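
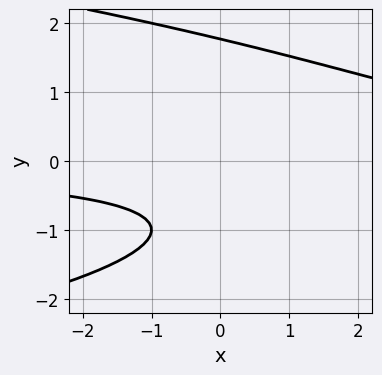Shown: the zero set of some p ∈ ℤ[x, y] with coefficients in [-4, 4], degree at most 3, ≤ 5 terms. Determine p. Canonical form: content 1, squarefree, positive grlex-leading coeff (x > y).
First, deg p = 3.
Next, reading off the gridlines: it misses every integer gridline on the x-axis.
Finally, matching integer coefficients to the picture gives p.

y^3 + x*y - 2*y - 2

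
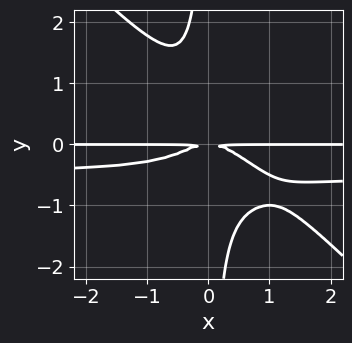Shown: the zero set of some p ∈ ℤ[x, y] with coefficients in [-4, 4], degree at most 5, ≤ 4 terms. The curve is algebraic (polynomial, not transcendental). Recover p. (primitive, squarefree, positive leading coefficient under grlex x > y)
2*x^2*y^2 + 2*x*y^3 + x^2*y + y^2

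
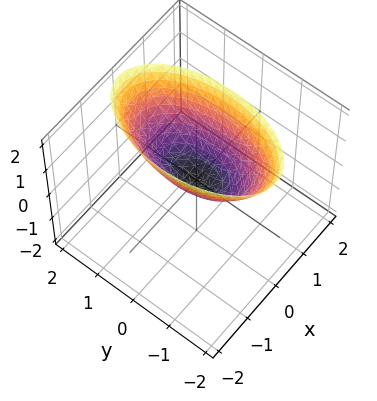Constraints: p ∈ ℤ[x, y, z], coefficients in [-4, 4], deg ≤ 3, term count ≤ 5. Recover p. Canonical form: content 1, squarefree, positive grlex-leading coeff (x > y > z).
1. Degree: a paraboloid; a quadric, so deg p = 2.
2. Symmetries: mirror symmetry y ↦ −y ⇒ only even powers of y; the x ↦ −x reflection is a symmetry, so x appears only in even powers.
3. From the axis intercepts and sections: it crosses the x-axis at the gridline x = 0; one z-axis crossing is at z = 0.
4. These observations pin down the coefficients.

3*x^2 + y^2 - 2*z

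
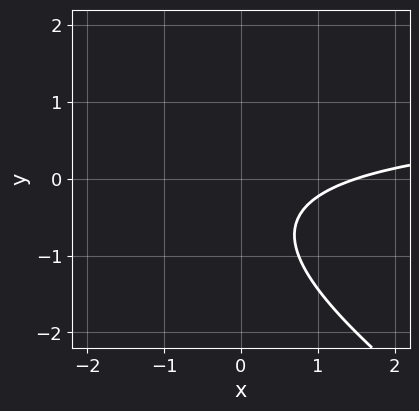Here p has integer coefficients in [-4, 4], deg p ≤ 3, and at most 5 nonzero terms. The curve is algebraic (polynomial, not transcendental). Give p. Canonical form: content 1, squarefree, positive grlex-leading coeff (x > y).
2*x*y + 3*y^2 - 2*x + 3*y + 3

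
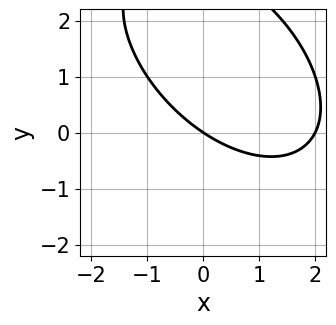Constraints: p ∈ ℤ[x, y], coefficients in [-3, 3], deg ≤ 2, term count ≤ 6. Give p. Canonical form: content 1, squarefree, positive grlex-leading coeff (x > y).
deg p = 2. The shape is more complex than any degree-1 curve.
Checking where it meets the axes: among the integer gridlines, it crosses the x-axis at x ∈ {0, 2}; it crosses the y-axis at the gridline y = 0.
Assembling these constraints gives the stated polynomial.

x^2 + x*y + y^2 - 2*x - 3*y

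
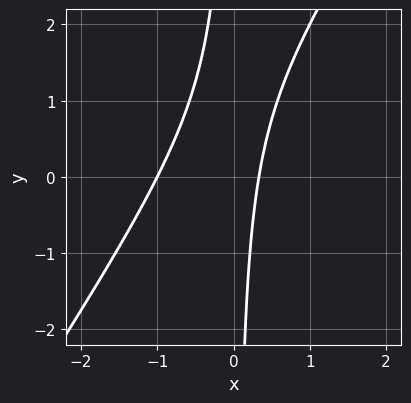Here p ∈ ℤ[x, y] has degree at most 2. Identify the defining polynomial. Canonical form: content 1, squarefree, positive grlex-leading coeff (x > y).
First, degree: a generic line meets the curve in up to 2 points, so deg p = 2.
Then, against the integer gridlines: one x-axis crossing is at x = -1; the curve avoids every integer y-axis point in the box.
Finally, matching integer coefficients to the picture gives p.

3*x^2 - 2*x*y + 2*x - 1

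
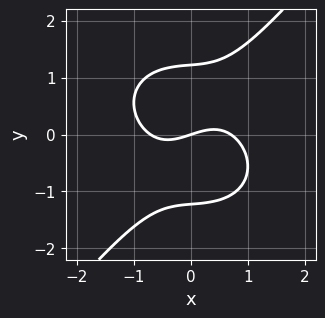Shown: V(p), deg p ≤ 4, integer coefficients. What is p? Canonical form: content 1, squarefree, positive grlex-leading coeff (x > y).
2*x^3 + x*y^2 - 2*y^3 - x + 3*y

First, the degree is 3 — no degree-2 curve has this shape.
Next, observable constraints: one y-axis crossing is at y = 0; it crosses the x-axis at the gridline x = 0.
Finally, assembling these constraints gives the stated polynomial.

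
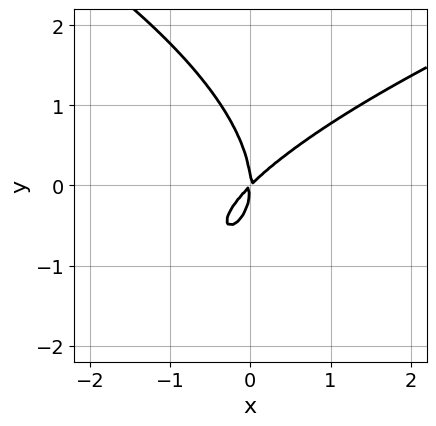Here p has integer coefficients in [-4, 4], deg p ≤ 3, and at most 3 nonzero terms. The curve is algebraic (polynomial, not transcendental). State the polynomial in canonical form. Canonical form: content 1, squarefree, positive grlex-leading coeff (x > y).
(a) deg p = 3. The shape is more complex than any degree-2 curve.
(b) From the visible intercepts: one x-axis crossing is at x = 0; it meets the y-axis at y = 0 (among the integer gridlines).
(c) Assembling these constraints gives the stated polynomial.

y^3 - 2*x^2 + 2*x*y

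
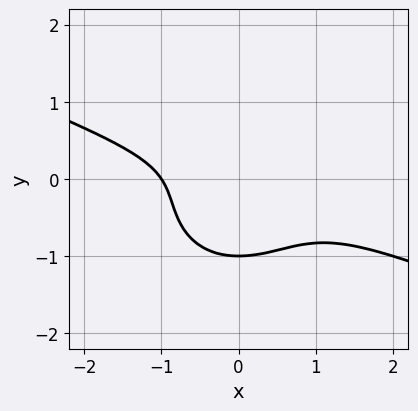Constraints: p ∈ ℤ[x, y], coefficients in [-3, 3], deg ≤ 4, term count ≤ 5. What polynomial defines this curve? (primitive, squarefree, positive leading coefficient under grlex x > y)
x^3 + 2*x^2*y + 3*y^3 + 2*y^2 + 1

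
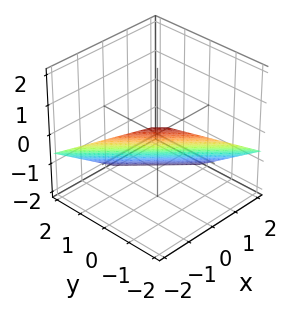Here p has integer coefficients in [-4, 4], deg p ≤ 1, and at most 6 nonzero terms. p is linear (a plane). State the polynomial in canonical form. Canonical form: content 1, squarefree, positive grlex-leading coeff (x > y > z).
First, degree: the surface is flat (a plane), so deg p = 1.
Next, from the axis intercepts and sections: one y-axis crossing is at y = -1; it crosses the x-axis at the gridline x = -1.
Finally, assembling these constraints gives the stated polynomial.

2*x + 2*y + 3*z + 2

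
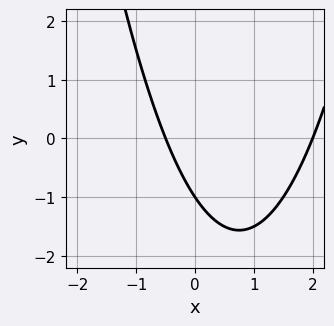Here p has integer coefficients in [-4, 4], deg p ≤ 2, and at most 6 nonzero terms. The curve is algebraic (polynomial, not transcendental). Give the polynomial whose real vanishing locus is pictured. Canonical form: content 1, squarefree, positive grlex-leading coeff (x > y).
2*x^2 - 3*x - 2*y - 2

1. The degree is 2 — a generic line meets the curve in up to 2 points.
2. Checking where it meets the axes: one y-axis crossing is at y = -1; it crosses the x-axis at the gridline x = 2.
3. Together with the visible shape, these determine p as stated.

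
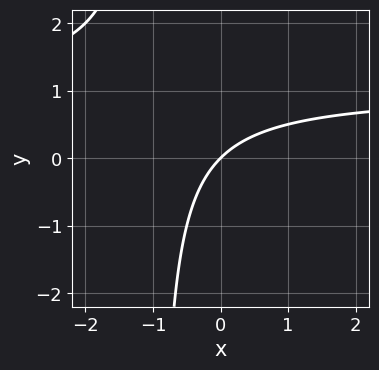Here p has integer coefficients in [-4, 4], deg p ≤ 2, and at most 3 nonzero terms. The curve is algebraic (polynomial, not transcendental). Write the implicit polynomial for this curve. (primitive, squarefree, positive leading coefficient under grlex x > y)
(a) deg p = 2. No degree-1 curve has this shape.
(b) From the axis intercepts and sections: one y-axis crossing is at y = 0; it crosses the x-axis at the gridline x = 0.
(c) Fitting integer coefficients to these (and the overall shape) gives p.

x*y - x + y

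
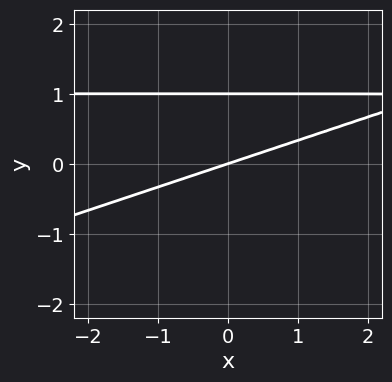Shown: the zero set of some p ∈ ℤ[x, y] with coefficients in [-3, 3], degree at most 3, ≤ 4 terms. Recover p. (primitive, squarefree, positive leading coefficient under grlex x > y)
x*y - 3*y^2 - x + 3*y

First, deg p = 2.
Then, observable constraints: one x-axis crossing is at x = 0; the y-axis gridline crossings are at y ∈ {0, 1}.
Finally, putting this together gives p.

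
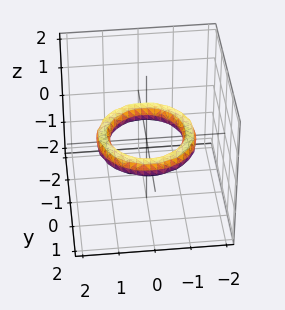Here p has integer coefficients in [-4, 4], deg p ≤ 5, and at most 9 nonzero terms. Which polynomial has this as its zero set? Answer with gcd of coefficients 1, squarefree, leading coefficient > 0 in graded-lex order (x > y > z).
1. Degree: no degree-3 surface has this shape, so deg p = 4.
2. By symmetry, the surface is invariant under rotation about z: p = q(x² + y², z).
3. Checking where it meets the axes: among the integer gridlines, it crosses the y-axis at y ∈ {-1, 1}; a circular section at z = 0 has radius exactly 1.
4. Putting this together gives p.

x^4 + 2*x^2*y^2 + y^4 - 3*x^2 - 3*y^2 + 3*z^2 + 2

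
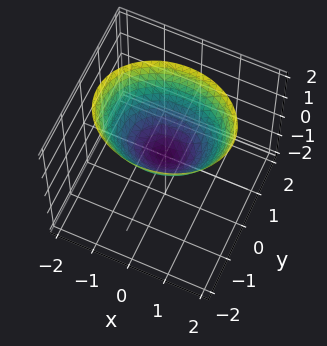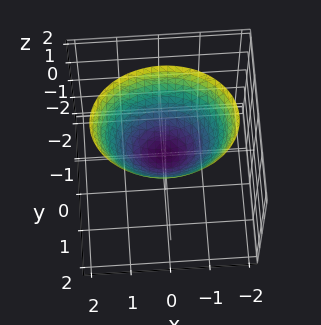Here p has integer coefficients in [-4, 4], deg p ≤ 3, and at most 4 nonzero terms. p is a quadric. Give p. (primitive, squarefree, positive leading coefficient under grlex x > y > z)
2*x^2 + 3*y^2 - 3*z

Degree: a single bowl opening along one axis; a quadric, so deg p = 2.
Symmetries: it's symmetric under x → −x, forcing even powers of x; the y ↦ −y reflection is a symmetry, so y appears only in even powers.
Observable constraints: it crosses the z-axis at the gridline z = 0; it meets the y-axis at y = 0 (among the integer gridlines); it crosses the x-axis at the gridline x = 0.
Putting this together gives p.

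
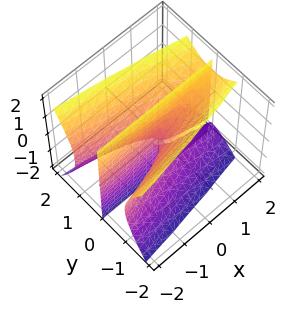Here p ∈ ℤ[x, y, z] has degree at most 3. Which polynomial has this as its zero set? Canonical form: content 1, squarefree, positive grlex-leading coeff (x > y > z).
The picture has 2 separate pieces. Treating them together as one polynomial.
The degree is 3 — a generic line meets the surface in up to 3 points.
From the axis intercepts and sections: the visible z-axis segment lies entirely on the surface; the visible x-axis segment lies entirely on the surface; it crosses the y-axis at the gridline y = 0.
Fitting integer coefficients to these (and the overall shape) gives p.

2*y^3 - y*z^2 + x*y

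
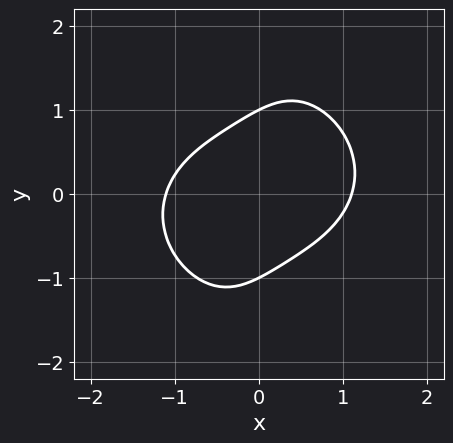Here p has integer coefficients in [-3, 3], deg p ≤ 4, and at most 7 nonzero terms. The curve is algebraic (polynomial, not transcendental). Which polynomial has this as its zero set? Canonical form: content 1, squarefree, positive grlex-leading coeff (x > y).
2*x^4 + 3*x^2*y^2 - 3*x*y + 3*y^2 - 3

deg p = 4. A generic line meets the curve in up to 4 points.
Checking where it meets the axes: the y-axis gridline crossings are at y ∈ {-1, 1}.
Matching integer coefficients to the picture gives p.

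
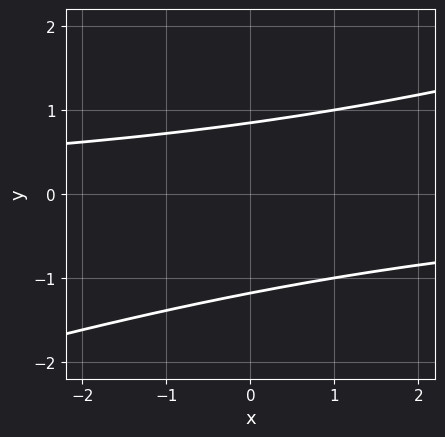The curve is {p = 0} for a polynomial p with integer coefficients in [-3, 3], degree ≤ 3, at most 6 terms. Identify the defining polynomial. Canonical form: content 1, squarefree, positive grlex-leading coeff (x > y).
Degree: no degree-1 curve has this shape, so deg p = 2.
From the axis intercepts and sections: the curve avoids every integer x-axis point in the box.
Putting this together gives p.

x*y - 3*y^2 - y + 3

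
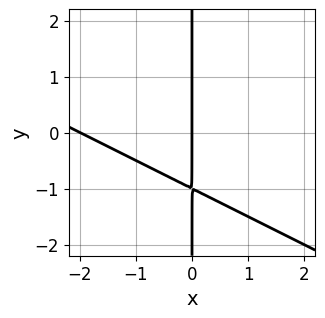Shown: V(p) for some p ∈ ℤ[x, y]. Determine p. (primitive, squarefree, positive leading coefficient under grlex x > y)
x^2 + 2*x*y + 2*x

1. deg p = 2. A generic line meets the curve in up to 2 points.
2. From the visible intercepts: among the integer gridlines, it crosses the x-axis at x ∈ {-2, 0}; the visible y-axis segment lies entirely on the curve.
3. Matching integer coefficients to the picture gives p.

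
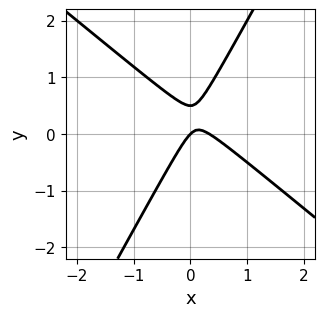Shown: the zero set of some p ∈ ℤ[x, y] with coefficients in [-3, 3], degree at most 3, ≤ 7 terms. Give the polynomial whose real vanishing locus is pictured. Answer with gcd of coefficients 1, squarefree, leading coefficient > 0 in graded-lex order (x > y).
3*x^2 + 2*x*y - 2*y^2 - x + y

1. Degree: the shape is more complex than any degree-1 curve, so deg p = 2.
2. Observable constraints: it meets the x-axis at x = 0 (among the integer gridlines); it crosses the y-axis at the gridline y = 0.
3. Solving for integer coefficients yields p as stated.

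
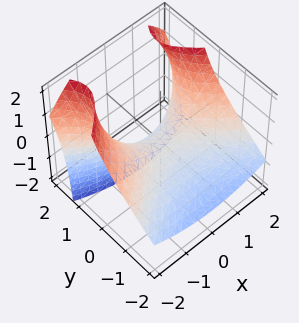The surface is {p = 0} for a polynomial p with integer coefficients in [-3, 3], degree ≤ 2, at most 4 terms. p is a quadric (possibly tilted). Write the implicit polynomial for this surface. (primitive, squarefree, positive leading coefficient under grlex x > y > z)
x^2 - 2*y^2 + 3*y*z - 3*z

deg p = 2.
Reading off the gridlines: it meets the z-axis at z = 0 (among the integer gridlines); it meets the x-axis at x = 0 (among the integer gridlines); it crosses the y-axis at the gridline y = 0.
Putting this together gives p.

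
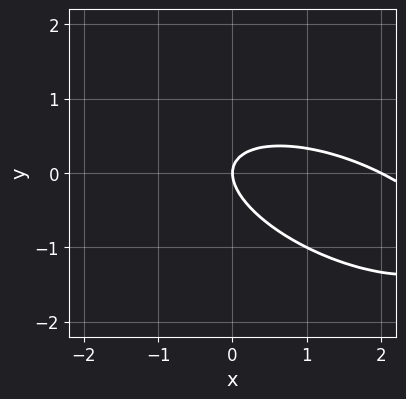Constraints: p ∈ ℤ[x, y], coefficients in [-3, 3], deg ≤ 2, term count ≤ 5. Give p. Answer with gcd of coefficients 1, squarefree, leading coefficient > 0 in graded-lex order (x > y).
x^2 + 2*x*y + 3*y^2 - 2*x

The degree is 2 — a generic line meets the curve in up to 2 points.
Reading off the gridlines: one y-axis crossing is at y = 0; the x-axis gridline crossings are at x ∈ {0, 2}.
The integer polynomial consistent with all of this is the stated p.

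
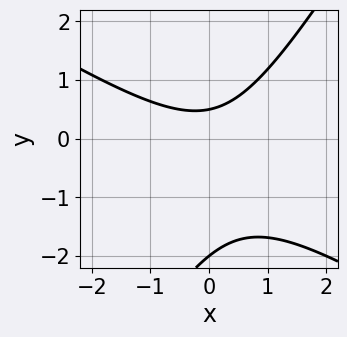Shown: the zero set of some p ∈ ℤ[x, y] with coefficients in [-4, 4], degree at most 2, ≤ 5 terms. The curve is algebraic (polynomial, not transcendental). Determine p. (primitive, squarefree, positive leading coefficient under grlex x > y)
(a) The degree is 2 — no degree-1 curve has this shape.
(b) Against the integer gridlines: it meets the y-axis at y = -2 (among the integer gridlines); no x-intercept at any integer in the box.
(c) Solving for integer coefficients yields p as stated.

2*x^2 + 2*x*y - 2*y^2 - 3*y + 2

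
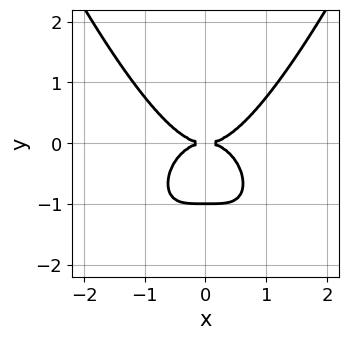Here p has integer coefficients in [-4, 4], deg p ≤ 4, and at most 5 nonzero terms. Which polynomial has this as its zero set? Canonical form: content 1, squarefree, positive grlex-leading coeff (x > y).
First, the degree is 4 — the shape is more complex than any degree-3 curve.
Then, symmetries: mirror symmetry x ↦ −x ⇒ only even powers of x.
Then, against the integer gridlines: it crosses the x-axis at the gridline x = 0; the y-axis gridline crossings are at y ∈ {-1, 0}.
Finally, the integer polynomial consistent with all of this is the stated p.

x^4 - y^3 - y^2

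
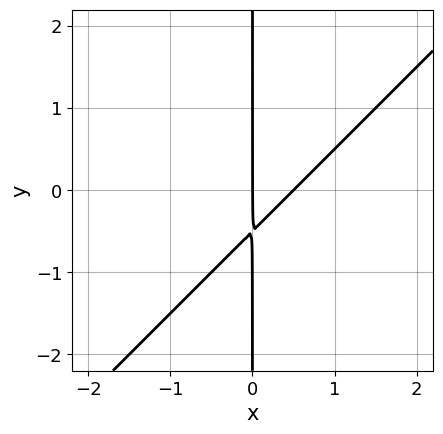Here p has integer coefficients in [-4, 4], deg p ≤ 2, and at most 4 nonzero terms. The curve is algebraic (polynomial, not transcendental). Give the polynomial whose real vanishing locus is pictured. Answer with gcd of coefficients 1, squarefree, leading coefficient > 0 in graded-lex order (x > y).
2*x^2 - 2*x*y - x

Degree: the shape is more complex than any degree-1 curve, so deg p = 2.
From the axis intercepts and sections: every point of the y-axis in the box is on the curve; it crosses the x-axis at the gridline x = 0.
Together with the visible shape, these determine p as stated.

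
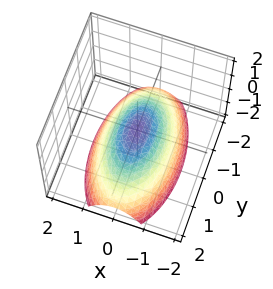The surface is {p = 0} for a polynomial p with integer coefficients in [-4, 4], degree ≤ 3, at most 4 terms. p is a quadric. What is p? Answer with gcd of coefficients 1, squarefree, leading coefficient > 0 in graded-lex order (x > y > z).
The degree is 2 — a paraboloid; a quadric.
Symmetries: mirror symmetry y ↦ −y ⇒ only even powers of y; it's symmetric under x → −x, forcing even powers of x.
From the visible intercepts: it meets the z-axis at z = 0 (among the integer gridlines); one x-axis crossing is at x = 0; one y-axis crossing is at y = 0.
These observations pin down the coefficients.

3*x^2 + y^2 + 3*z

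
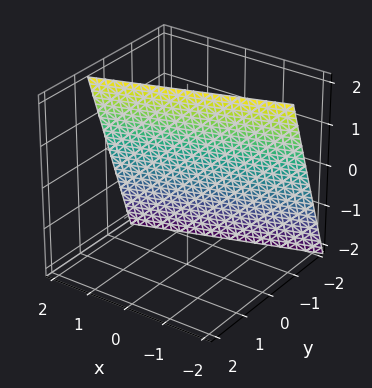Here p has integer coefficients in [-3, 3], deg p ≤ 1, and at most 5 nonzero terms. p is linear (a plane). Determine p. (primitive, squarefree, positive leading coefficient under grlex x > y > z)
First, degree: every cross-section is a straight line — this is a plane, so deg p = 1.
Then, checking where it meets the axes: it meets the x-axis at x = 2 (among the integer gridlines); it crosses the z-axis at the gridline z = 2.
Finally, these observations pin down the coefficients.

x - 3*y + z - 2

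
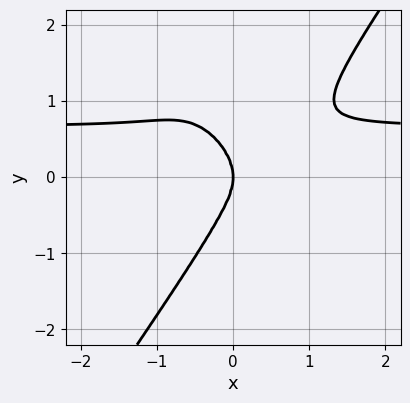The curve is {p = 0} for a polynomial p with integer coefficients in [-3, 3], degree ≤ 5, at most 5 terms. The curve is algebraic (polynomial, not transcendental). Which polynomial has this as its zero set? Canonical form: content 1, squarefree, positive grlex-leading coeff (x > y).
The degree is 4 — a generic line meets the curve in up to 4 points.
Observable constraints: it crosses the x-axis at the gridline x = 0; it meets the y-axis at y = 0 (among the integer gridlines).
Matching integer coefficients to the picture gives p.

3*x^3*y - y^4 - 2*x^3 - x*y^2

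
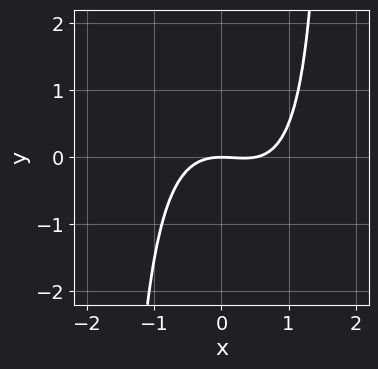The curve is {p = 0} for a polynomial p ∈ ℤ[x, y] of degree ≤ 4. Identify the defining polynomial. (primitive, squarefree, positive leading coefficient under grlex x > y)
2*x^3 + x^2*y - x^2 - 3*y

1. The degree is 3 — a generic line meets the curve in up to 3 points.
2. Checking where it meets the axes: it meets the x-axis at x = 0 (among the integer gridlines); one y-axis crossing is at y = 0.
3. Matching integer coefficients to the picture gives p.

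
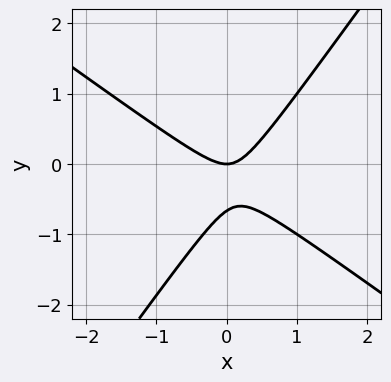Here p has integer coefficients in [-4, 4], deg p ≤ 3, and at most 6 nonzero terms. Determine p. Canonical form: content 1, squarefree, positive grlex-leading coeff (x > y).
3*x^2 + 2*x*y - 3*y^2 - 2*y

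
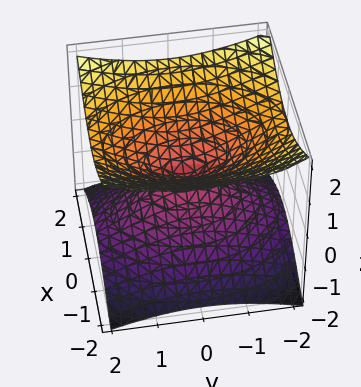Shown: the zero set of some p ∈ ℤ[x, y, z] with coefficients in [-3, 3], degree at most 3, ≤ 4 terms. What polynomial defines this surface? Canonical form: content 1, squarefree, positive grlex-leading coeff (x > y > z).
Degree: a double cone through the origin; a quadric, so deg p = 2.
Symmetries: mirror symmetry y ↦ −y ⇒ only even powers of y; the z ↦ −z reflection is a symmetry, so z appears only in even powers; it's symmetric under x → −x, forcing even powers of x.
Reading off the gridlines: one x-axis crossing is at x = 0; it meets the z-axis at z = 0 (among the integer gridlines).
Together with the visible shape, these determine p as stated.

2*x^2 + y^2 - 3*z^2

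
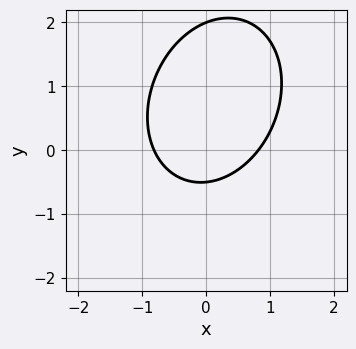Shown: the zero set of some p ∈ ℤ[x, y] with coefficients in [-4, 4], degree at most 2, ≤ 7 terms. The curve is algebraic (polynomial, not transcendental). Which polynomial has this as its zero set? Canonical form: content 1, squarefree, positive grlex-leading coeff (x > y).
3*x^2 - x*y + 2*y^2 - 3*y - 2

First, degree: no degree-1 curve has this shape, so deg p = 2.
Then, checking where it meets the axes: it crosses the y-axis at the gridline y = 2.
Finally, fitting integer coefficients to these (and the overall shape) gives p.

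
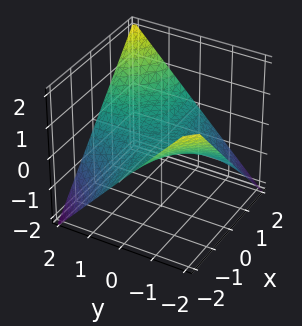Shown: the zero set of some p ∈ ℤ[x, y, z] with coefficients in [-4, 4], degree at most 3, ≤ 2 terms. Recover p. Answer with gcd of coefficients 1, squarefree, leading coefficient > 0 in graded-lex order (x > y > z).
x*y - 2*z

1. deg p = 2.
2. Checking where it meets the axes: the visible y-axis segment lies entirely on the surface; every point of the x-axis in the box is on the surface.
3. Fitting integer coefficients to these (and the overall shape) gives p.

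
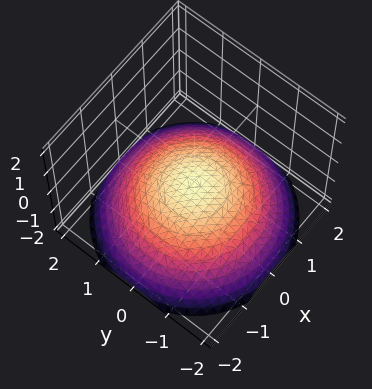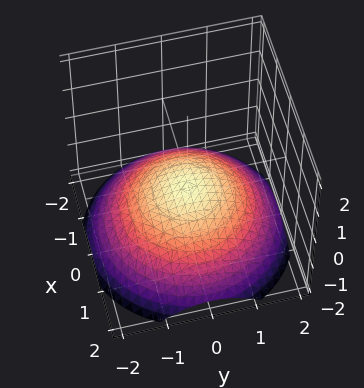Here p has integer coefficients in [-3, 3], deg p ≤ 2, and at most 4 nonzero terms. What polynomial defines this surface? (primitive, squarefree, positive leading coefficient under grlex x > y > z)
First, the degree is 2 — a generic line meets the surface in up to 2 points.
Then, by symmetry, the surface is invariant under rotation about z: p = q(x² + y², z).
Next, from the visible intercepts: it misses every integer gridline on the y-axis; it misses every integer gridline on the x-axis; a circular section at z = -1 has radius between 1 and 2.
Finally, together with the visible shape, these determine p as stated.

x^2 + y^2 + 3*z + 1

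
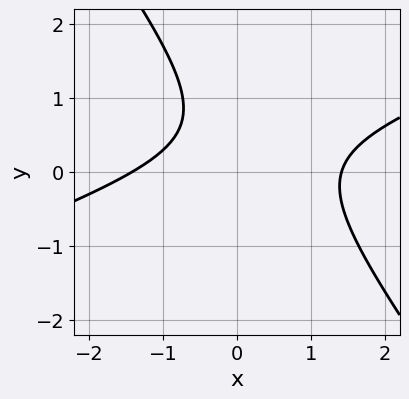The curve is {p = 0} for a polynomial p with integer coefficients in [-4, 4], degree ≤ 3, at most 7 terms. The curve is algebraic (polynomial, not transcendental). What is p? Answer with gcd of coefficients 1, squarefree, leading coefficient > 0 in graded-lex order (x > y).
x^2 - 2*x*y - 2*y^2 + 2*y - 2

The degree is 2 — the shape is more complex than any degree-1 curve.
Checking where it meets the axes: it misses every integer gridline on the y-axis.
The integer polynomial consistent with all of this is the stated p.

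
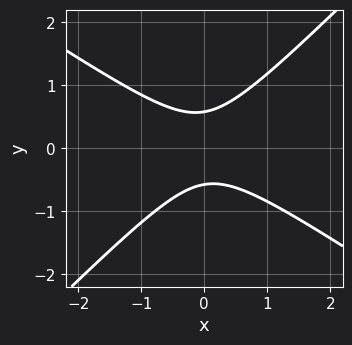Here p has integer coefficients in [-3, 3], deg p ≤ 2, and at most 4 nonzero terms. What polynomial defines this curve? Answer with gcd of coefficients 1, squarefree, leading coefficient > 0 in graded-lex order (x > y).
2*x^2 + x*y - 3*y^2 + 1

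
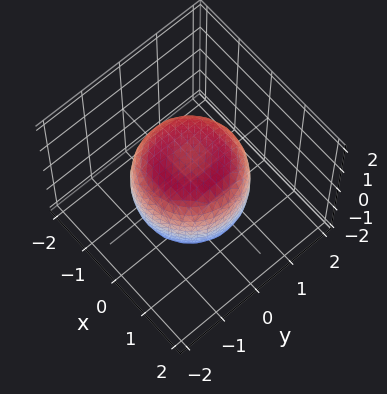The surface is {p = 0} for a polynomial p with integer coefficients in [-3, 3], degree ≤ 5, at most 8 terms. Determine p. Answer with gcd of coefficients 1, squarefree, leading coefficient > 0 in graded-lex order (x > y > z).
x^4 + 2*x^2*y^2 + y^4 - x^2 - y^2 + z^2 - 1

(a) deg p = 4. No degree-3 surface has this shape.
(b) By symmetry, every cross-section ⟂ z is a circle, so x, y appear only via x² + y².
(c) Checking where it meets the axes: among the integer gridlines, it crosses the z-axis at z ∈ {-1, 1}; a circular section at z = 0 has radius between 1 and 2.
(d) The integer polynomial consistent with all of this is the stated p.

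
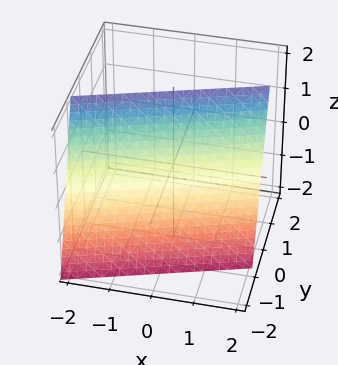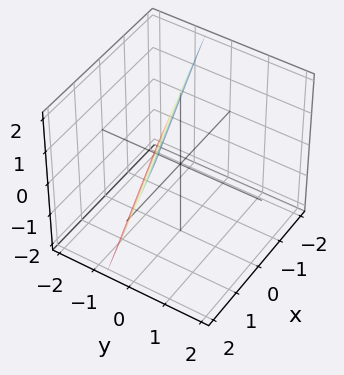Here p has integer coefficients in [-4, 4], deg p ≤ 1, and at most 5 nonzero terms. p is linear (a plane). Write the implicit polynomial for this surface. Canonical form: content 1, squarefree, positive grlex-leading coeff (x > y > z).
(a) The degree is 1 — every cross-section is a straight line — this is a plane.
(b) From the visible intercepts: it meets the x-axis at x = 2 (among the integer gridlines); it crosses the z-axis at the gridline z = 2.
(c) Assembling these constraints gives the stated polynomial.

x - 3*y + z - 2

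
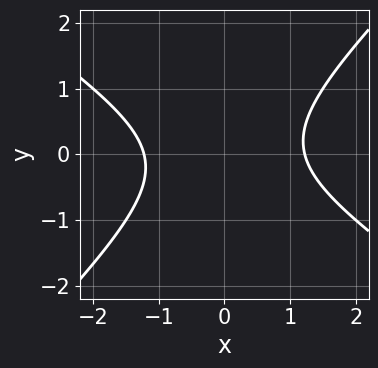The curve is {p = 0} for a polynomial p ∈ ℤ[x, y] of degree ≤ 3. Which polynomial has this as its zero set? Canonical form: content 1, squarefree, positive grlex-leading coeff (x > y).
deg p = 2. The shape is more complex than any degree-1 curve.
Observable constraints: it misses every integer gridline on the y-axis.
Putting this together gives p.

2*x^2 + x*y - 3*y^2 - 3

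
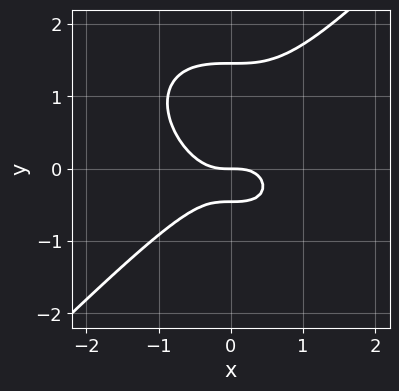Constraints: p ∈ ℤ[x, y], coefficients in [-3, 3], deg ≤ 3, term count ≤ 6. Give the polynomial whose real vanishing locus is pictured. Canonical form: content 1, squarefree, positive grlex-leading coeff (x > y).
3*x^3 - 3*y^3 + 3*y^2 + 2*y

First, deg p = 3.
Next, observable constraints: it meets the x-axis at x = 0 (among the integer gridlines); one y-axis crossing is at y = 0.
Finally, matching integer coefficients to the picture gives p.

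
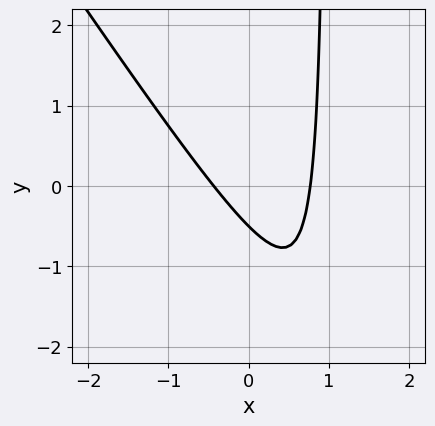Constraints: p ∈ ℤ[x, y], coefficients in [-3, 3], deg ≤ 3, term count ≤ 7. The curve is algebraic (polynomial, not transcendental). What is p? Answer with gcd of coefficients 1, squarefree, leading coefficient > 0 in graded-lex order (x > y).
(a) The degree is 2 — a generic line meets the curve in up to 2 points.
(b) Solving for integer coefficients yields p as stated.

3*x^2 + 2*x*y - x - 2*y - 1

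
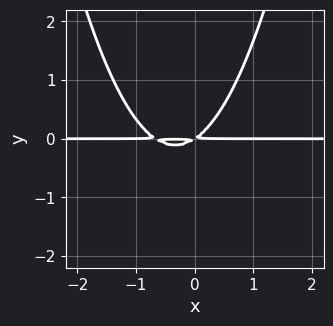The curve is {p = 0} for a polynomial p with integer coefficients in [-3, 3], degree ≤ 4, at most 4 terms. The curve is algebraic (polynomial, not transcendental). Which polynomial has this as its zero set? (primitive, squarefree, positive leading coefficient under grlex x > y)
(a) Degree: a generic line meets the curve in up to 3 points, so deg p = 3.
(b) Reading off the gridlines: the visible x-axis segment lies entirely on the curve.
(c) Solving for integer coefficients yields p as stated.

3*x^2*y + 2*x*y - 3*y^2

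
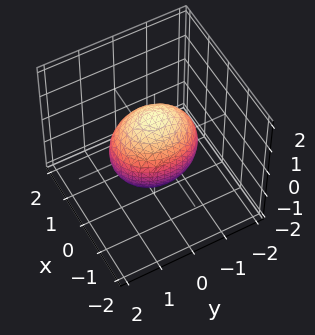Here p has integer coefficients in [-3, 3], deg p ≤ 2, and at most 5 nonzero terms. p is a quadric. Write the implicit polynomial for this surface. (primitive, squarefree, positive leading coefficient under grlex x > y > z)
First, degree: a closed, bounded, convex surface; a quadric, so deg p = 2.
Then, symmetries: mirror symmetry x ↦ −x ⇒ only even powers of x; it's symmetric under y → −y, forcing even powers of y; mirror symmetry z ↦ −z ⇒ only even powers of z.
Next, reading off the gridlines: among the integer gridlines, it crosses the x-axis at x ∈ {-1, 1}.
Finally, putting this together gives p.

3*x^2 + 2*y^2 + 2*z^2 - 3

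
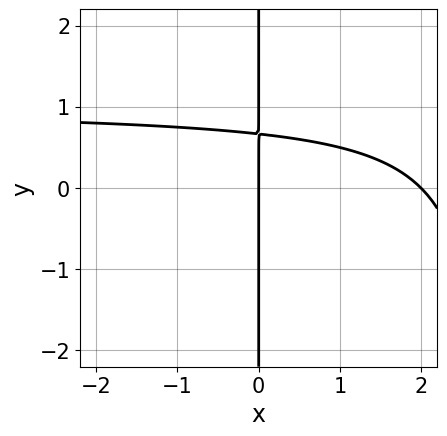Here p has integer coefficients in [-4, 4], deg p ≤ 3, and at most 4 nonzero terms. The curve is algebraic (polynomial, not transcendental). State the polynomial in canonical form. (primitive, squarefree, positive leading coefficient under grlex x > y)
x^2*y - x^2 - 3*x*y + 2*x

(a) Degree: a generic line meets the curve in up to 3 points, so deg p = 3.
(b) Against the integer gridlines: among the integer gridlines, it crosses the x-axis at x ∈ {0, 2}; the visible y-axis segment lies entirely on the curve.
(c) Matching integer coefficients to the picture gives p.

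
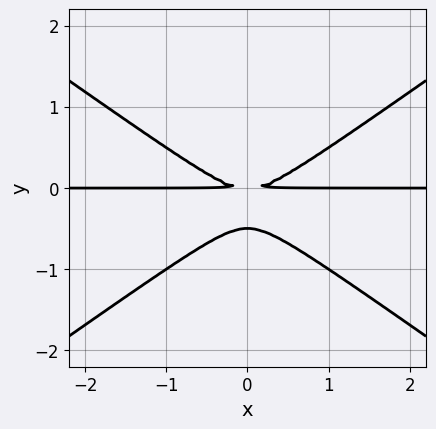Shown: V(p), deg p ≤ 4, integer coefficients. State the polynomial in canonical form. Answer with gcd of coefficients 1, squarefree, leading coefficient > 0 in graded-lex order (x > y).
(a) Degree: the shape is more complex than any degree-2 curve, so deg p = 3.
(b) Symmetries: mirror symmetry x ↦ −x ⇒ only even powers of x.
(c) Observable constraints: the visible x-axis segment lies entirely on the curve.
(d) The integer polynomial consistent with all of this is the stated p.

x^2*y - 2*y^3 - y^2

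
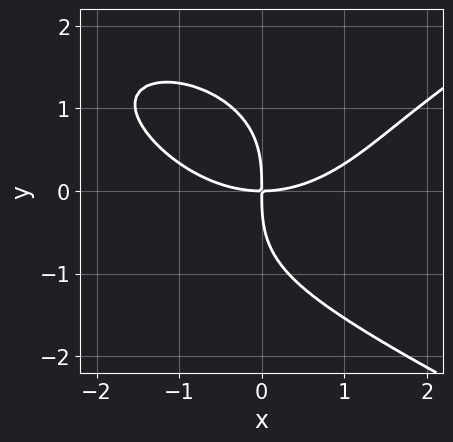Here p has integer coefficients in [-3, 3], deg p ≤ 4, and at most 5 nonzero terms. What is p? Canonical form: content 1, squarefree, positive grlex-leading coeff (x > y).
y^4 - x^3 + 3*x*y

(a) The degree is 4 — the shape is more complex than any degree-3 curve.
(b) Reading off the gridlines: one x-axis crossing is at x = 0; it meets the y-axis at y = 0 (among the integer gridlines).
(c) These observations pin down the coefficients.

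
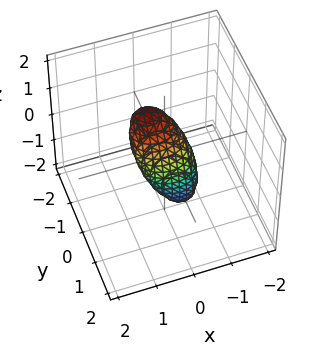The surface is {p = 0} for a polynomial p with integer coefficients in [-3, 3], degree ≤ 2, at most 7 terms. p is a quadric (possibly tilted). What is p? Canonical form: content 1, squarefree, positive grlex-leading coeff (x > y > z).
2*x^2 - x*z + 3*y^2 + 2*y*z + z^2 - 1

(a) Degree: the shape is more complex than any degree-1 surface, so deg p = 2.
(b) Against the integer gridlines: the z-axis gridline crossings are at z ∈ {-1, 1}.
(c) Together with the visible shape, these determine p as stated.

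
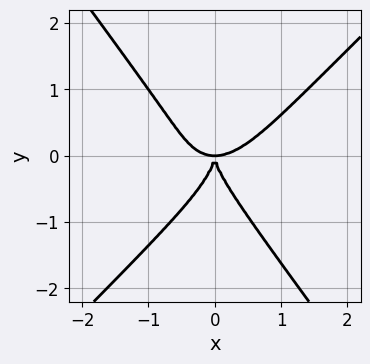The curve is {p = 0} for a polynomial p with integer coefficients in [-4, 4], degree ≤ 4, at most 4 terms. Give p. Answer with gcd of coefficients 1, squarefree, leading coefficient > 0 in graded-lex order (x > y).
Degree: no degree-3 curve has this shape, so deg p = 4.
Checking where it meets the axes: it meets the x-axis at x = 0 (among the integer gridlines); it meets the y-axis at y = 0 (among the integer gridlines).
Assembling these constraints gives the stated polynomial.

2*x^4 - x^3*y - y^4 - 2*x^2*y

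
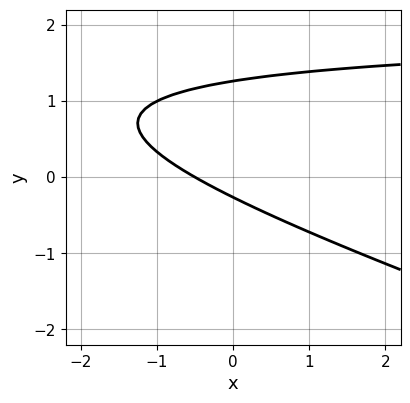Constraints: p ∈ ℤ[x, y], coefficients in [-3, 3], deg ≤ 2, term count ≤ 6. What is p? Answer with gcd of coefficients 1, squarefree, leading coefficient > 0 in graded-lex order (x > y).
x*y + 3*y^2 - 2*x - 3*y - 1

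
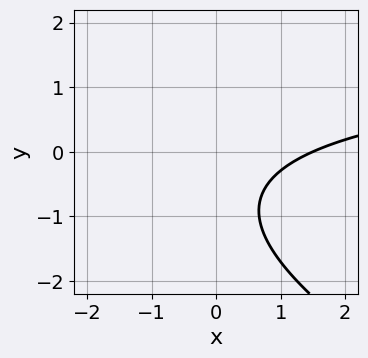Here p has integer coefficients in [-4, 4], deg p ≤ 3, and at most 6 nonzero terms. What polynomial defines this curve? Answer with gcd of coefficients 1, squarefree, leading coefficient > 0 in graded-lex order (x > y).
x*y + 2*y^2 - 2*x + 3*y + 3

First, deg p = 2. A generic line meets the curve in up to 2 points.
Then, reading off the gridlines: it misses every integer gridline on the y-axis.
Finally, solving for integer coefficients yields p as stated.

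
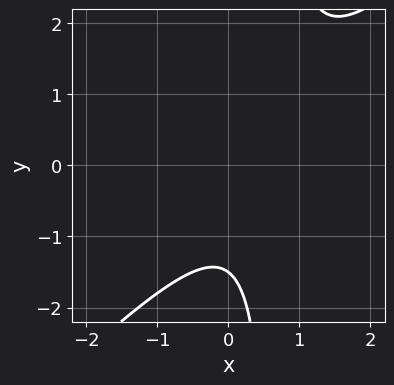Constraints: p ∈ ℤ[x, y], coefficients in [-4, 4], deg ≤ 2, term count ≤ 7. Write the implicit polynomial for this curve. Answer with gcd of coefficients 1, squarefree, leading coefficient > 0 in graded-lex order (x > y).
(a) deg p = 2. No degree-1 curve has this shape.
(b) Reading off the gridlines: no x-intercept at any integer in the box.
(c) Putting this together gives p.

3*x^2 - 3*x*y - 3*x + 2*y + 3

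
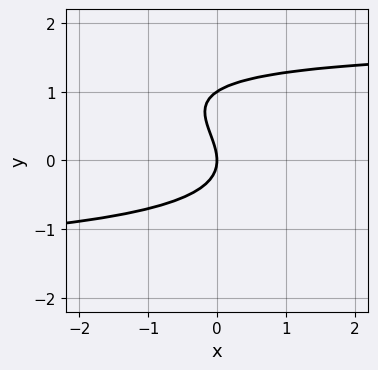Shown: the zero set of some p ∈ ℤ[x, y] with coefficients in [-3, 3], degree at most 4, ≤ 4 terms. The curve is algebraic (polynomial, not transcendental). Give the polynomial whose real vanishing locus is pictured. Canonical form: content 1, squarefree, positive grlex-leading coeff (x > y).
Degree: the shape is more complex than any degree-2 curve, so deg p = 3.
Reading off the gridlines: it crosses the x-axis at the gridline x = 0; among the integer gridlines, it crosses the y-axis at y ∈ {0, 1}.
These observations pin down the coefficients.

x*y^2 + 3*y^3 - 3*y^2 - 3*x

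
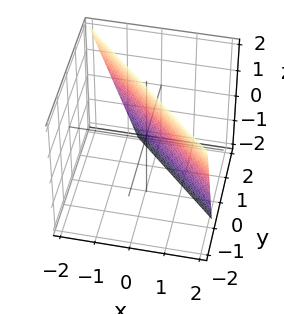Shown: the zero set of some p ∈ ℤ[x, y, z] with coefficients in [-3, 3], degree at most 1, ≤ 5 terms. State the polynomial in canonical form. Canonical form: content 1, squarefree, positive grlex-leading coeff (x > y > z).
(a) Degree: the surface is flat (a plane), so deg p = 1.
(b) From the axis intercepts and sections: it meets the z-axis at z = 2 (among the integer gridlines).
(c) The integer polynomial consistent with all of this is the stated p.

3*x + 3*y + z - 2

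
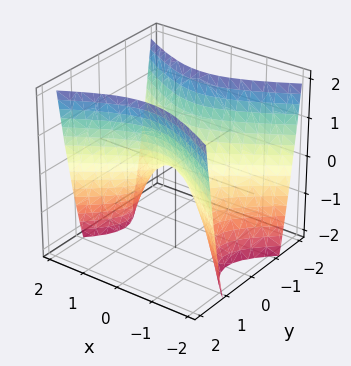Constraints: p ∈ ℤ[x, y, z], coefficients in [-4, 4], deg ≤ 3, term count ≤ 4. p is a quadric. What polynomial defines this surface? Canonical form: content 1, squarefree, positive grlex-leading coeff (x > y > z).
1. Degree: a hyperbolic paraboloid; a quadric, so deg p = 2.
2. Symmetries: the x ↦ −x reflection is a symmetry, so x appears only in even powers; it's symmetric under y → −y, forcing even powers of y.
3. From the visible intercepts: it crosses the x-axis at the gridline x = 0; it crosses the y-axis at the gridline y = 0; it meets the z-axis at z = 0 (among the integer gridlines).
4. Solving for integer coefficients yields p as stated.

x^2 - 2*y^2 + z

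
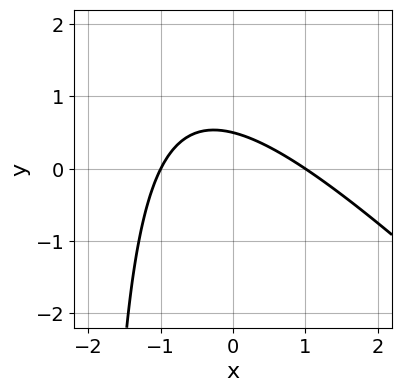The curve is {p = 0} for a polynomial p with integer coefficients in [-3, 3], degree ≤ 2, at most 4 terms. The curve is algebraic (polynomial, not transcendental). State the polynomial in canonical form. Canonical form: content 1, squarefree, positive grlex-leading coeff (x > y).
x^2 + x*y + 2*y - 1

(a) The degree is 2 — the shape is more complex than any degree-1 curve.
(b) Against the integer gridlines: among the integer gridlines, it crosses the x-axis at x ∈ {-1, 1}.
(c) The integer polynomial consistent with all of this is the stated p.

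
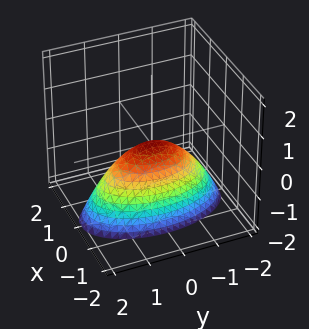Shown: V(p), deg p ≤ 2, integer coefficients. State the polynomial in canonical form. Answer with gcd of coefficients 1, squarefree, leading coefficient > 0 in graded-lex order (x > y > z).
First, degree: a single bowl opening along one axis; a quadric, so deg p = 2.
Then, symmetries: mirror symmetry x ↦ −x ⇒ only even powers of x; mirror symmetry y ↦ −y ⇒ only even powers of y.
Next, against the integer gridlines: it meets the z-axis at z = 0 (among the integer gridlines); it crosses the y-axis at the gridline y = 0; it crosses the x-axis at the gridline x = 0.
Finally, assembling these constraints gives the stated polynomial.

3*x^2 + y^2 + 2*z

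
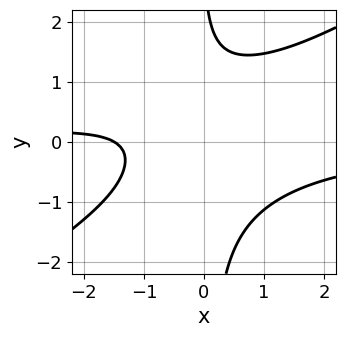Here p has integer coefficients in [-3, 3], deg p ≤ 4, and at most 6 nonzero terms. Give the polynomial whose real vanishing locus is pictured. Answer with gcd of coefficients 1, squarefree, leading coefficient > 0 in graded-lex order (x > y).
2*x^2*y - 3*x*y^2 + 2*x - y + 3

First, degree: no degree-2 curve has this shape, so deg p = 3.
Next, reading off the gridlines: it misses every integer gridline on the y-axis.
Finally, assembling these constraints gives the stated polynomial.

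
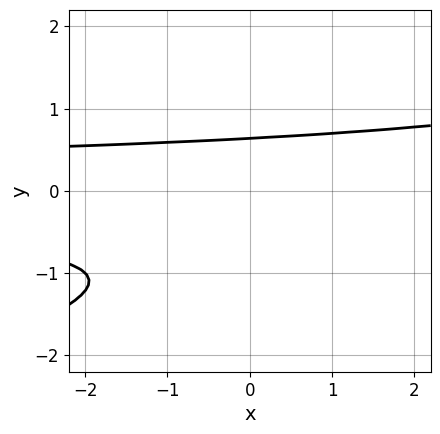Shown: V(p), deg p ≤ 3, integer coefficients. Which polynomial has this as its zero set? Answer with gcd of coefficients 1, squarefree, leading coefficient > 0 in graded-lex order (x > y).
x*y^2 - 3*y^3 - 3*y^2 + 2

The degree is 3 — no degree-2 curve has this shape.
From the axis intercepts and sections: it misses every integer gridline on the x-axis.
The integer polynomial consistent with all of this is the stated p.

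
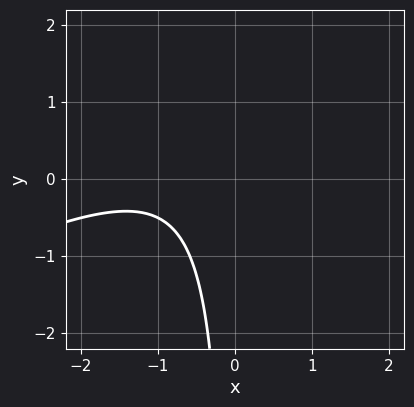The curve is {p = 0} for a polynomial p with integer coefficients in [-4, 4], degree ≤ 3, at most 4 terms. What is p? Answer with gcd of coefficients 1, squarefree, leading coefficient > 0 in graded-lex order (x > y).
deg p = 2. No degree-1 curve has this shape.
From the axis intercepts and sections: it misses every integer gridline on the y-axis; no x-intercept at any integer in the box.
Putting this together gives p.

x^2 - 2*x*y + 2*x + 2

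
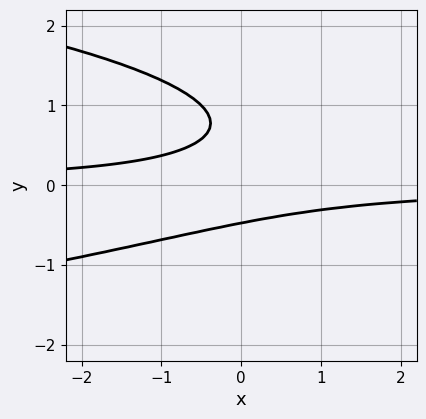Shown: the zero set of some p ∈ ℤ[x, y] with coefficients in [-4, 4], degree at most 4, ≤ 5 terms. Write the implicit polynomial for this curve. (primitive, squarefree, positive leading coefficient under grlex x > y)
3*y^3 + 2*x*y - 3*y^2 + 1

(a) The degree is 3 — the shape is more complex than any degree-2 curve.
(b) Checking where it meets the axes: the curve avoids every integer x-axis point in the box.
(c) Together with the visible shape, these determine p as stated.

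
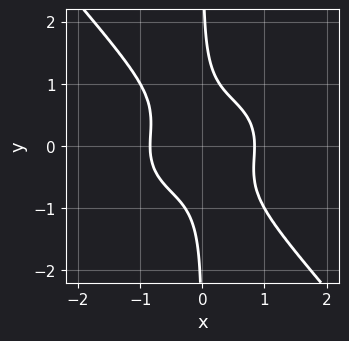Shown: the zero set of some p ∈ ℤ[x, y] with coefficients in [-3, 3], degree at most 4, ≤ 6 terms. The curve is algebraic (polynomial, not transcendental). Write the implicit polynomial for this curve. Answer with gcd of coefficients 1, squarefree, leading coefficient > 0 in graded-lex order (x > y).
2*x^4 + 2*x^2*y^2 + 3*x*y^3 - 1

1. deg p = 4.
2. Against the integer gridlines: the curve avoids every integer y-axis point in the box.
3. The integer polynomial consistent with all of this is the stated p.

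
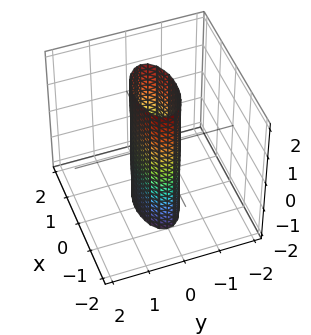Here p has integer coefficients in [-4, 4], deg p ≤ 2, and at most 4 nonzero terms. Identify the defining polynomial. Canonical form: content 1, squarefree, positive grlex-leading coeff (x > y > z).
First, deg p = 2.
Next, symmetries: the z ↦ −z reflection is a symmetry, so z appears only in even powers; it's symmetric under y → −y, forcing even powers of y; it's symmetric under x → −x, forcing even powers of x.
Next, observable constraints: no z-intercept at any integer in the box; among the integer gridlines, it crosses the x-axis at x ∈ {-1, 1}.
Finally, these observations pin down the coefficients.

x^2 + 3*y^2 - 1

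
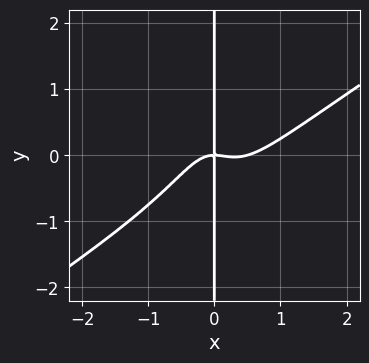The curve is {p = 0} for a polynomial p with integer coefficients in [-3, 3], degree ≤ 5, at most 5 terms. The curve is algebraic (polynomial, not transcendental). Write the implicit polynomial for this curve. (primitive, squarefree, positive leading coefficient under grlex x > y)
Degree: a generic line meets the curve in up to 4 points, so deg p = 4.
From the axis intercepts and sections: every point of the y-axis in the box is on the curve; it meets the x-axis at x = 0 (among the integer gridlines).
Together with the visible shape, these determine p as stated.

2*x^4 - 3*x^3*y - x^3 - x*y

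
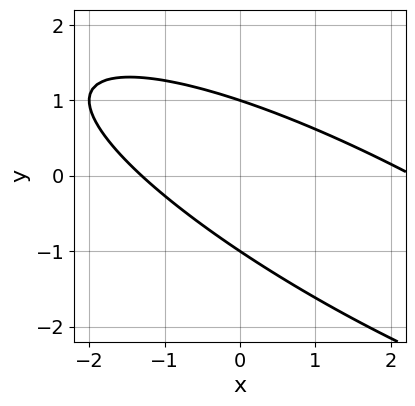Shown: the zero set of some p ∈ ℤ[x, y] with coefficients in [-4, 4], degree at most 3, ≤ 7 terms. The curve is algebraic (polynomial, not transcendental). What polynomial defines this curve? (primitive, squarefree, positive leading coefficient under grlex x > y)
The degree is 2 — a generic line meets the curve in up to 2 points.
From the visible intercepts: among the integer gridlines, it crosses the y-axis at y ∈ {-1, 1}.
Assembling these constraints gives the stated polynomial.

x^2 + 3*x*y + 3*y^2 - x - 3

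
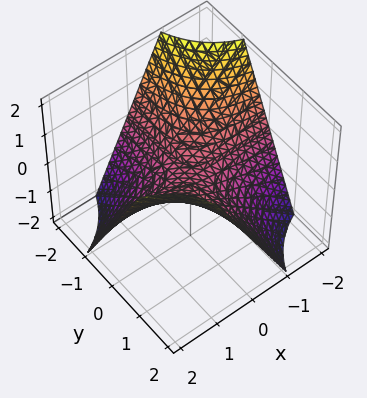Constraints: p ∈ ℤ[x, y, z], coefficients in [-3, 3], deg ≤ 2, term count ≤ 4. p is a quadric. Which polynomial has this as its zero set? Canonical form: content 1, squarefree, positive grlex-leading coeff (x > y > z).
x*y - z

(a) Degree: a hyperbolic paraboloid; a quadric, so deg p = 2.
(b) Observable constraints: it crosses the z-axis at the gridline z = 0; every point of the y-axis in the box is on the surface; every point of the x-axis in the box is on the surface.
(c) Solving for integer coefficients yields p as stated.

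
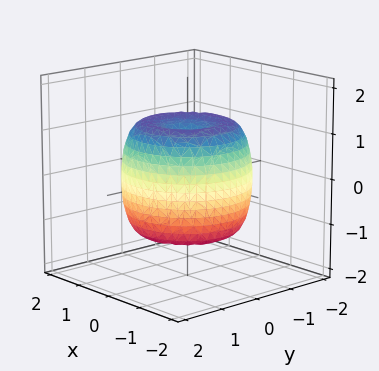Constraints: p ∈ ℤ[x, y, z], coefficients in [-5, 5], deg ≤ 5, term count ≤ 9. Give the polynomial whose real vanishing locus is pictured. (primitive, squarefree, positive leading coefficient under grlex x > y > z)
2*x^4 + 4*x^2*y^2 + 2*y^4 - 3*x^2 - 3*y^2 + 2*z^2 - 2

First, the degree is 4 — no degree-3 surface has this shape.
Next, by symmetry, every cross-section ⟂ z is a circle, so x, y appear only via x² + y².
Next, observable constraints: a circular section at z = 1 has radius between 1 and 2; among the integer gridlines, it crosses the z-axis at z ∈ {-1, 1}.
Finally, fitting integer coefficients to these (and the overall shape) gives p.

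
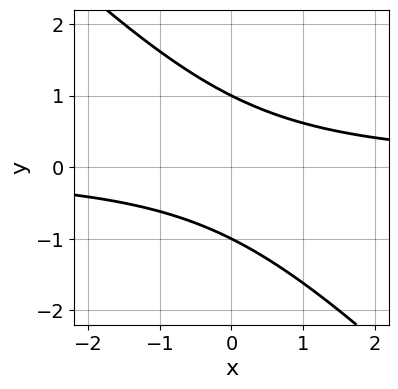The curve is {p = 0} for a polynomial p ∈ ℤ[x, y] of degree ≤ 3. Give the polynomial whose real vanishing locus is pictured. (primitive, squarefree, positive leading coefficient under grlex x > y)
x*y + y^2 - 1

The degree is 2 — the shape is more complex than any degree-1 curve.
From the visible intercepts: the y-axis gridline crossings are at y ∈ {-1, 1}; no x-intercept at any integer in the box.
Fitting integer coefficients to these (and the overall shape) gives p.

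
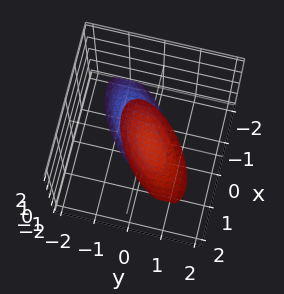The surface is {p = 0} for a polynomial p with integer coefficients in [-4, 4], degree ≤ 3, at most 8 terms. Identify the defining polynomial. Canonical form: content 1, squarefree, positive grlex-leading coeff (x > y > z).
(a) I count 2 distinct pieces. They look like related sheets of one shape, so recover p as a whole.
(b) The degree is 2 — the shape is more complex than any degree-1 surface.
(c) Against the integer gridlines: the surface avoids every integer x-axis point in the box; no y-intercept at any integer in the box.
(d) Matching integer coefficients to the picture gives p.

2*x^2 - 3*x*y - x*z + 3*y^2 - z^2 + 3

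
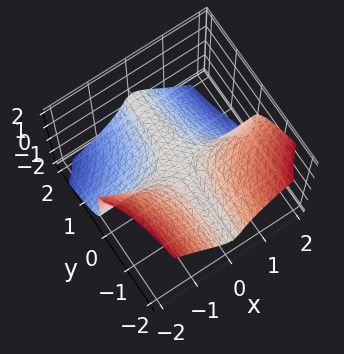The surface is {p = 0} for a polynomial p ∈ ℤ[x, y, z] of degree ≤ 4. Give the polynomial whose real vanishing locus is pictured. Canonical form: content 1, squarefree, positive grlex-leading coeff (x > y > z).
(a) Degree: the shape is more complex than any degree-2 surface, so deg p = 3.
(b) Observable constraints: every point of the x-axis in the box is on the surface; it meets the z-axis at z = 0 (among the integer gridlines); the visible y-axis segment lies entirely on the surface.
(c) Matching integer coefficients to the picture gives p.

2*x^2*y + x*y*z + x*z^2 + z^3 + z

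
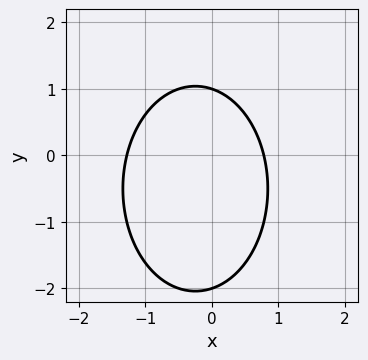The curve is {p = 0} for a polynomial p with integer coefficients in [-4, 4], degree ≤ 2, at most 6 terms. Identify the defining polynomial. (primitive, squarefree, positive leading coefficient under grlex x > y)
1. deg p = 2. A generic line meets the curve in up to 2 points.
2. From the axis intercepts and sections: among the integer gridlines, it crosses the y-axis at y ∈ {-2, 1}.
3. Matching integer coefficients to the picture gives p.

2*x^2 + y^2 + x + y - 2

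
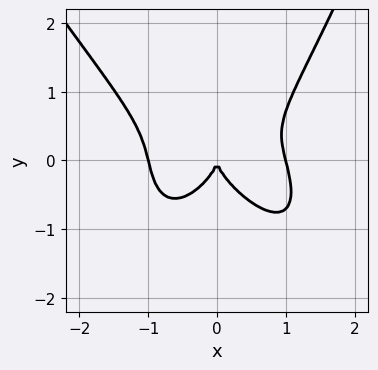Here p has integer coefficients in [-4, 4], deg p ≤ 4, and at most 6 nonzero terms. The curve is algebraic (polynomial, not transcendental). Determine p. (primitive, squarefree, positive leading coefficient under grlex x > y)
2*x^4 + x^3*y - 2*y^3 - 2*x^2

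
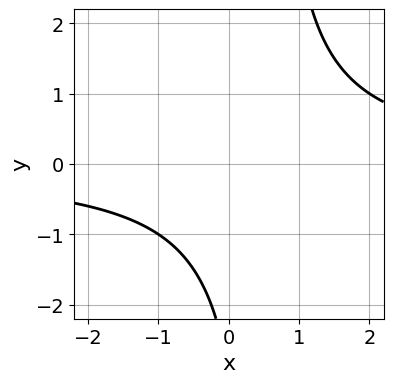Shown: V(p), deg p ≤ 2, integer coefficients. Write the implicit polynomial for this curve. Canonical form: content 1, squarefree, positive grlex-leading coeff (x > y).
deg p = 2. A generic line meets the curve in up to 2 points.
Reading off the gridlines: the curve avoids every integer x-axis point in the box; the curve avoids every integer y-axis point in the box.
Matching integer coefficients to the picture gives p.

2*x*y - y - 3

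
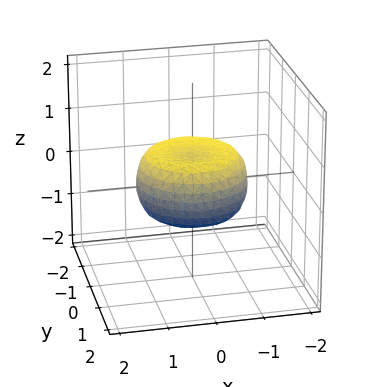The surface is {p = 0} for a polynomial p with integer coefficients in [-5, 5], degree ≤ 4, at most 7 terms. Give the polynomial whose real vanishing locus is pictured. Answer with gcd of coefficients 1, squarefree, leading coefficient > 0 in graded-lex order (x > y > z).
Degree: the shape is more complex than any degree-3 surface, so deg p = 4.
Symmetries: rotational symmetry about the z-axis ⇒ p depends on x, y only through x² + y².
From the axis intercepts and sections: a circular section at z = 0 has radius between 1 and 2.
These observations pin down the coefficients.

2*x^4 + 4*x^2*y^2 + 2*y^4 - 2*x^2 - 2*y^2 + 3*z^2 - 1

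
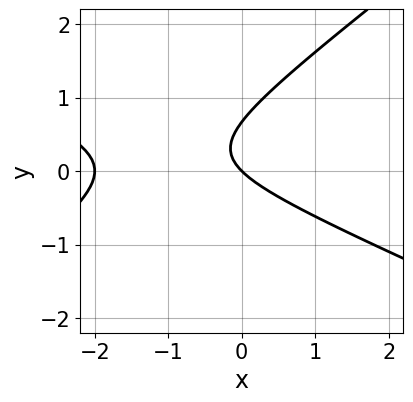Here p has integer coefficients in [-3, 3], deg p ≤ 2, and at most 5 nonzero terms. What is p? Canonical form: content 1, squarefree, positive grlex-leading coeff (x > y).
Degree: no degree-1 curve has this shape, so deg p = 2.
Against the integer gridlines: one y-axis crossing is at y = 0; the x-axis gridline crossings are at x ∈ {-2, 0}.
These observations pin down the coefficients.

x^2 + x*y - 3*y^2 + 2*x + 2*y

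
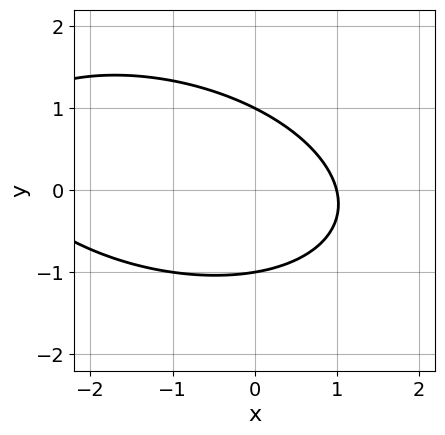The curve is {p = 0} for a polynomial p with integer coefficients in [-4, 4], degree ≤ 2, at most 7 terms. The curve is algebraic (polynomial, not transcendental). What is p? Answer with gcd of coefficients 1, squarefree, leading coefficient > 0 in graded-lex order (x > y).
The degree is 2 — a generic line meets the curve in up to 2 points.
Observable constraints: one x-axis crossing is at x = 1; among the integer gridlines, it crosses the y-axis at y ∈ {-1, 1}.
Assembling these constraints gives the stated polynomial.

x^2 + x*y + 3*y^2 + 2*x - 3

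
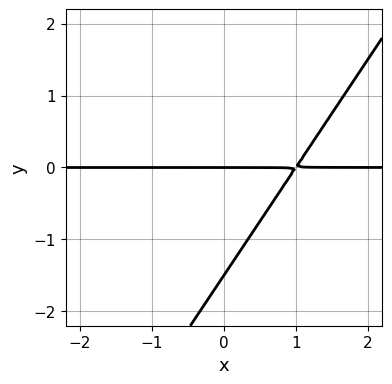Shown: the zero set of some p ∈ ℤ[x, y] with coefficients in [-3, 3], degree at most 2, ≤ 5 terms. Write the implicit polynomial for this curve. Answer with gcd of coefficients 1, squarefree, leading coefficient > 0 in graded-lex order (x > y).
3*x*y - 2*y^2 - 3*y

1. deg p = 2.
2. From the axis intercepts and sections: it meets the y-axis at y = 0 (among the integer gridlines); the visible x-axis segment lies entirely on the curve.
3. Matching integer coefficients to the picture gives p.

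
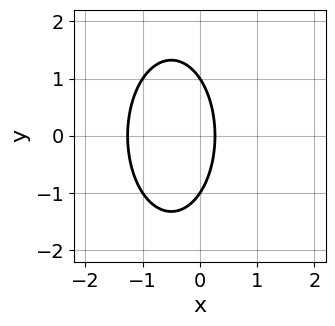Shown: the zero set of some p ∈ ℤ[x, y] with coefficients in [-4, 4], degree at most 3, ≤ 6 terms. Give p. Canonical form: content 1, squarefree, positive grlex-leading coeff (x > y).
3*x^2 + y^2 + 3*x - 1

1. Degree: a generic line meets the curve in up to 2 points, so deg p = 2.
2. Symmetries: the y ↦ −y reflection is a symmetry, so y appears only in even powers.
3. Checking where it meets the axes: the y-axis gridline crossings are at y ∈ {-1, 1}.
4. Assembling these constraints gives the stated polynomial.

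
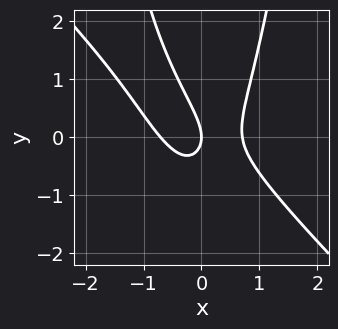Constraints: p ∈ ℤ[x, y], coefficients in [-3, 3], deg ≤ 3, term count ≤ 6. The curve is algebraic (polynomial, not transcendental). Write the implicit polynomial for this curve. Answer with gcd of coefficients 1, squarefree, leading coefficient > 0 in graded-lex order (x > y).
1. Degree: a generic line meets the curve in up to 3 points, so deg p = 3.
2. From the axis intercepts and sections: one y-axis crossing is at y = 0; one x-axis crossing is at x = 0.
3. Matching integer coefficients to the picture gives p.

2*x^3 + 2*x^2*y - x*y - y^2 - x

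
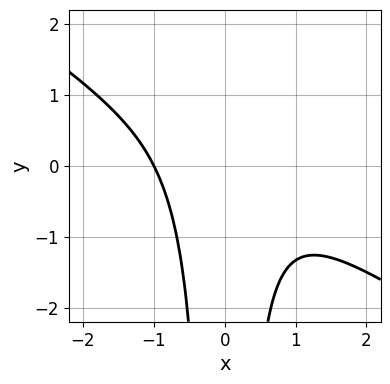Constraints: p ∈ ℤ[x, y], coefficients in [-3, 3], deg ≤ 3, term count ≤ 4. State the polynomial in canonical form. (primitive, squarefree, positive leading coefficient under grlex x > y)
First, the degree is 3 — the shape is more complex than any degree-2 curve.
Then, reading off the gridlines: one x-axis crossing is at x = -1; the curve avoids every integer y-axis point in the box.
Finally, these observations pin down the coefficients.

2*x^3 + 3*x^2*y + 2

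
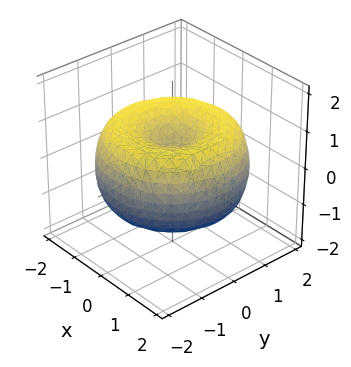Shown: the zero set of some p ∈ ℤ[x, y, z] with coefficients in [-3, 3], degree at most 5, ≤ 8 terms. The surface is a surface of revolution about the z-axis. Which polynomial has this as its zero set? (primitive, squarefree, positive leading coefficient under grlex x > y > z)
x^4 + 2*x^2*y^2 + y^4 - 3*x^2 - 3*y^2 + 3*z^2 - 1

First, deg p = 4. No degree-3 surface has this shape.
Next, symmetries: rotational symmetry about the z-axis ⇒ p depends on x, y only through x² + y².
Then, from the visible intercepts: a circular section at z = -1 has radius exactly 1.
Finally, together with the visible shape, these determine p as stated.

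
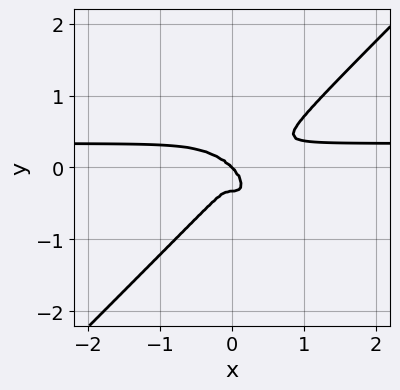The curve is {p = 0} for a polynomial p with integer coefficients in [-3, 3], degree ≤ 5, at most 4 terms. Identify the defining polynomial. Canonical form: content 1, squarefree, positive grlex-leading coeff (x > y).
1. The degree is 4 — no degree-3 curve has this shape.
2. Checking where it meets the axes: one y-axis crossing is at y = 0; it meets the x-axis at x = 0 (among the integer gridlines).
3. Fitting integer coefficients to these (and the overall shape) gives p.

3*x^3*y - 3*y^4 - x^3 - y^3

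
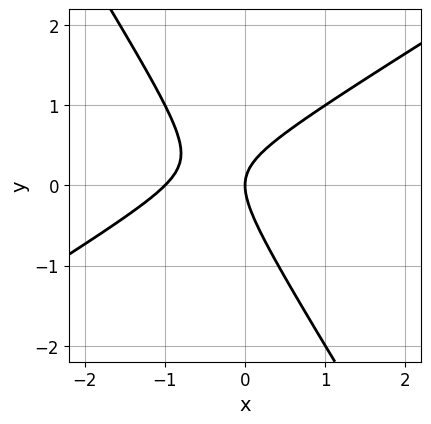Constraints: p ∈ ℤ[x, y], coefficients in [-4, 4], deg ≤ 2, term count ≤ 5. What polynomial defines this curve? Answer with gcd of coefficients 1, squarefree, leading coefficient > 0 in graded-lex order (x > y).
First, degree: the shape is more complex than any degree-1 curve, so deg p = 2.
Then, against the integer gridlines: one y-axis crossing is at y = 0; the x-axis gridline crossings are at x ∈ {-1, 0}.
Finally, matching integer coefficients to the picture gives p.

x^2 - x*y - y^2 + x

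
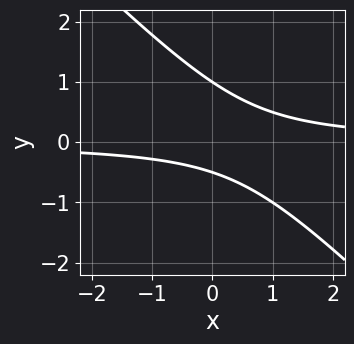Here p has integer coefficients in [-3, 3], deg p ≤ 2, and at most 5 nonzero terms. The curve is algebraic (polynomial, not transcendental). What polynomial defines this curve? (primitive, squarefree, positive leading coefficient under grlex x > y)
The degree is 2 — no degree-1 curve has this shape.
From the visible intercepts: one y-axis crossing is at y = 1; it misses every integer gridline on the x-axis.
Assembling these constraints gives the stated polynomial.

2*x*y + 2*y^2 - y - 1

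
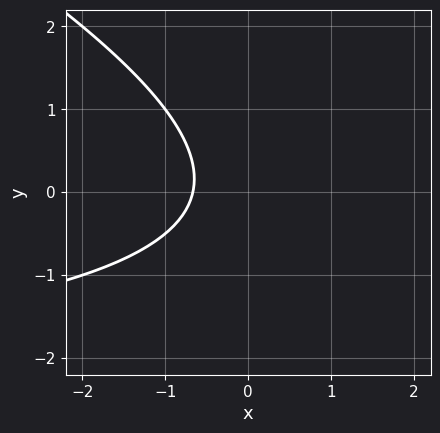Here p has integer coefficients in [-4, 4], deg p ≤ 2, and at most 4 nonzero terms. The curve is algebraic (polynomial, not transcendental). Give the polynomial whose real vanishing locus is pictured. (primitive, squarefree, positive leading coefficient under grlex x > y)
(a) The degree is 2 — the shape is more complex than any degree-1 curve.
(b) Reading off the gridlines: the curve avoids every integer y-axis point in the box.
(c) Matching integer coefficients to the picture gives p.

x*y + 2*y^2 + 3*x + 2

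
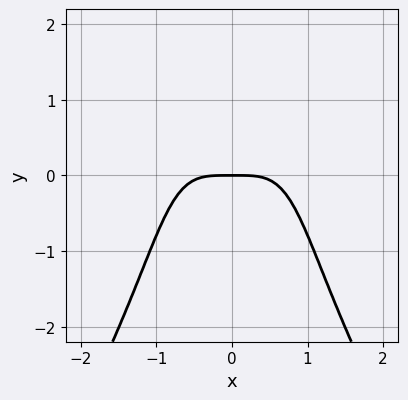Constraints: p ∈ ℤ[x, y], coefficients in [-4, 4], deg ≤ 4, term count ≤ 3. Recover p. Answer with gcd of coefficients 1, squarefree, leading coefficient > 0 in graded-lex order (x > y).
3*x^4 - x^2*y^2 + 3*y

1. Degree: no degree-3 curve has this shape, so deg p = 4.
2. Symmetries: mirror symmetry x ↦ −x ⇒ only even powers of x.
3. Checking where it meets the axes: it crosses the x-axis at the gridline x = 0; it crosses the y-axis at the gridline y = 0.
4. Solving for integer coefficients yields p as stated.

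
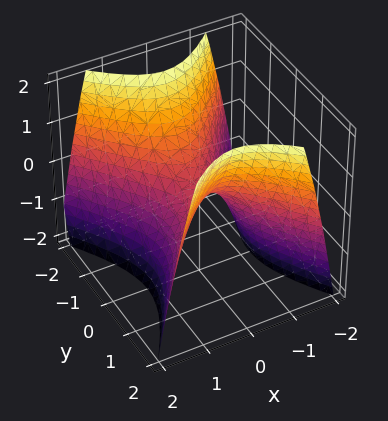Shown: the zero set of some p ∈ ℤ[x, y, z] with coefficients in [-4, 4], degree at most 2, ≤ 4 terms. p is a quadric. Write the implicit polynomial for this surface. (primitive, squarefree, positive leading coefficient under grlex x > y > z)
3*x^2 - 2*y^2 + 2*z

1. deg p = 2. A hyperbolic paraboloid; a quadric.
2. Symmetries: the y ↦ −y reflection is a symmetry, so y appears only in even powers; it's symmetric under x → −x, forcing even powers of x.
3. Observable constraints: one x-axis crossing is at x = 0; it crosses the z-axis at the gridline z = 0; it meets the y-axis at y = 0 (among the integer gridlines).
4. Fitting integer coefficients to these (and the overall shape) gives p.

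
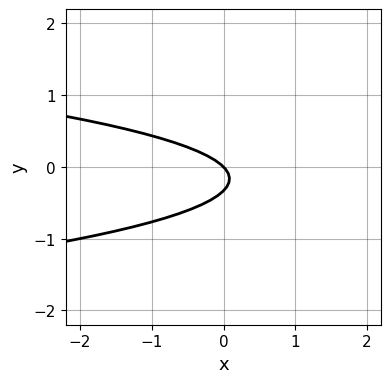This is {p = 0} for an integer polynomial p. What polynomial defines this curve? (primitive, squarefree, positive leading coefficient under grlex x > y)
3*y^2 + x + y

1. The degree is 2 — the shape is more complex than any degree-1 curve.
2. Against the integer gridlines: one y-axis crossing is at y = 0; it meets the x-axis at x = 0 (among the integer gridlines).
3. Fitting integer coefficients to these (and the overall shape) gives p.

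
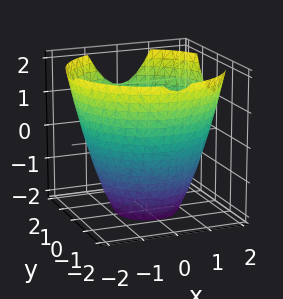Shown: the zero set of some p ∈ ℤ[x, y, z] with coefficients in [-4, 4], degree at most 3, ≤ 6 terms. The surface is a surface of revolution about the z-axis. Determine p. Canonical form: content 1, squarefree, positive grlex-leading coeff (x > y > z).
x^2 + y^2 - z - 3

The degree is 2 — the shape is more complex than any degree-1 surface.
Symmetry: every cross-section ⟂ z is a circle, so x, y appear only via x² + y².
From the visible intercepts: the surface avoids every integer z-axis point in the box; a circular section at z = -1 has radius between 1 and 2.
Fitting integer coefficients to these (and the overall shape) gives p.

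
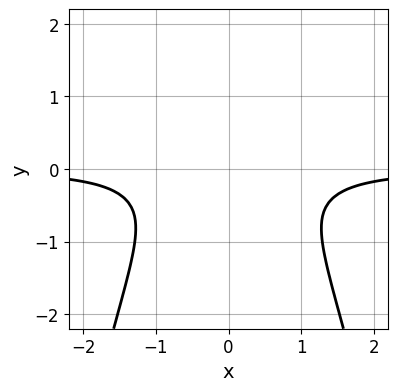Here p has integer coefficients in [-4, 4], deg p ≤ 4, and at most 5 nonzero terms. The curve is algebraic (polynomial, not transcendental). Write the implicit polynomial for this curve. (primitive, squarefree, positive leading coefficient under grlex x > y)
First, deg p = 3.
Next, symmetries: it's symmetric under x → −x, forcing even powers of x.
Next, against the integer gridlines: the curve avoids every integer y-axis point in the box; no x-intercept at any integer in the box.
Finally, solving for integer coefficients yields p as stated.

3*x^2*y + 3*y^2 + 2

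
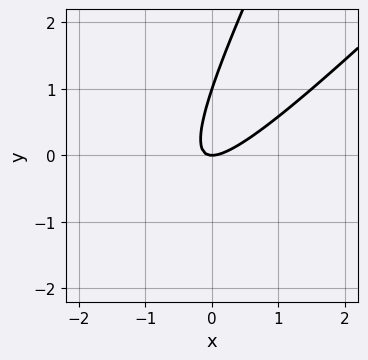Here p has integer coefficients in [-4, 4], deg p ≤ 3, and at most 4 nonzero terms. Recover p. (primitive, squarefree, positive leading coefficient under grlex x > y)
First, degree: the shape is more complex than any degree-1 curve, so deg p = 2.
Then, from the visible intercepts: it crosses the x-axis at the gridline x = 0; the y-axis gridline crossings are at y ∈ {0, 1}.
Finally, fitting integer coefficients to these (and the overall shape) gives p.

2*x^2 - 3*x*y + y^2 - y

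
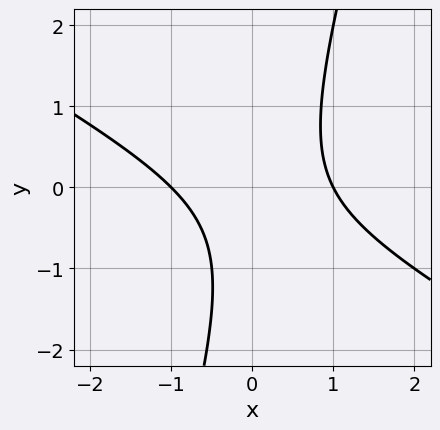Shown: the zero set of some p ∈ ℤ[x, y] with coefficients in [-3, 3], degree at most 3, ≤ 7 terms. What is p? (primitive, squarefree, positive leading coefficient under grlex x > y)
2*x^2 + 3*x*y - y^2 - y - 2

1. Degree: no degree-1 curve has this shape, so deg p = 2.
2. From the visible intercepts: the x-axis gridline crossings are at x ∈ {-1, 1}; the curve avoids every integer y-axis point in the box.
3. Together with the visible shape, these determine p as stated.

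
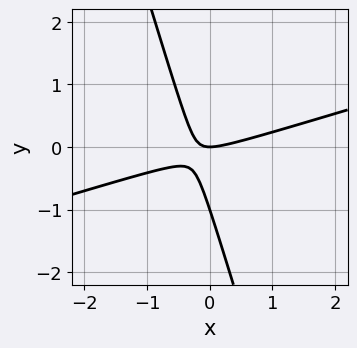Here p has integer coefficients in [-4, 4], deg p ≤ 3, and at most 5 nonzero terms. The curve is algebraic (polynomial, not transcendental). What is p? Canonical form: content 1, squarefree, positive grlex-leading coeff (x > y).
x^2 - 3*x*y - y^2 - y

First, deg p = 2. The shape is more complex than any degree-1 curve.
Then, checking where it meets the axes: among the integer gridlines, it crosses the y-axis at y ∈ {-1, 0}; it meets the x-axis at x = 0 (among the integer gridlines).
Finally, putting this together gives p.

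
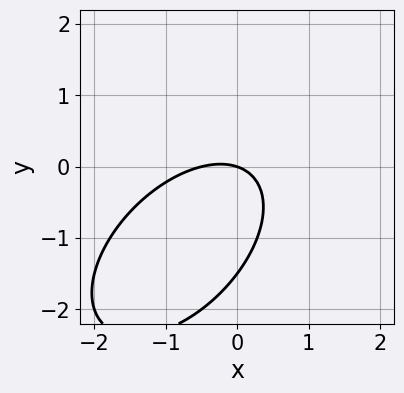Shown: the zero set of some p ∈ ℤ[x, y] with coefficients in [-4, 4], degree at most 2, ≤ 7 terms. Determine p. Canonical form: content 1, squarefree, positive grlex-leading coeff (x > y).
First, the degree is 2 — a generic line meets the curve in up to 2 points.
Next, observable constraints: it meets the x-axis at x = 0 (among the integer gridlines); it meets the y-axis at y = 0 (among the integer gridlines).
Finally, assembling these constraints gives the stated polynomial.

2*x^2 - 2*x*y + 2*y^2 + x + 3*y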